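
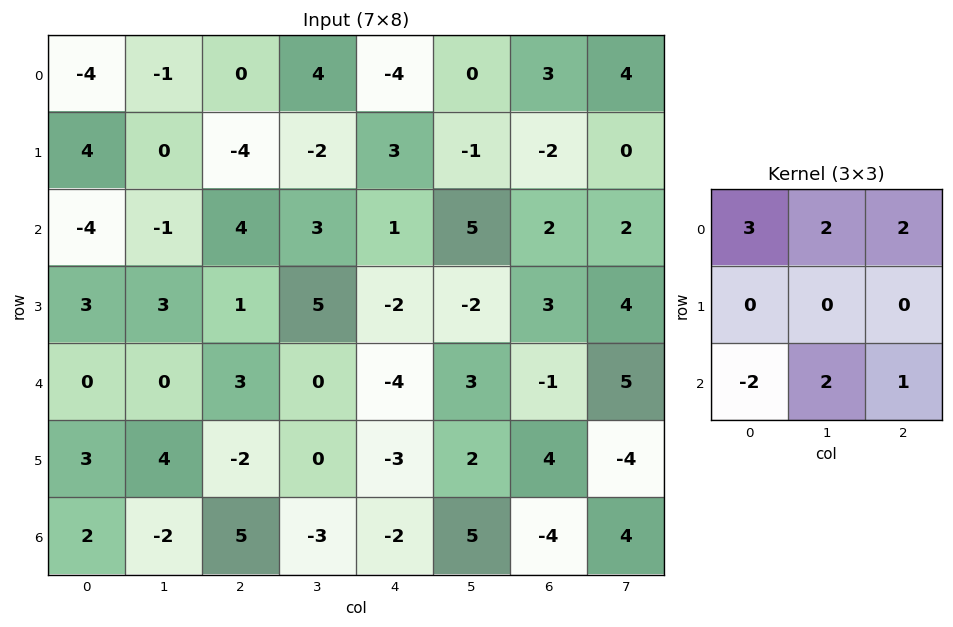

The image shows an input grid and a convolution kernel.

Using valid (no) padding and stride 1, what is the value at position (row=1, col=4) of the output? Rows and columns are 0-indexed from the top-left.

6

The receptive field on the input at this output position is [3 -1 -2 / 1 5 2 / -2 -2 3]. Elementwise product with the kernel and sum: 3·3 + -1·2 + -2·2 + -2·-2 + -2·2 + 3·1.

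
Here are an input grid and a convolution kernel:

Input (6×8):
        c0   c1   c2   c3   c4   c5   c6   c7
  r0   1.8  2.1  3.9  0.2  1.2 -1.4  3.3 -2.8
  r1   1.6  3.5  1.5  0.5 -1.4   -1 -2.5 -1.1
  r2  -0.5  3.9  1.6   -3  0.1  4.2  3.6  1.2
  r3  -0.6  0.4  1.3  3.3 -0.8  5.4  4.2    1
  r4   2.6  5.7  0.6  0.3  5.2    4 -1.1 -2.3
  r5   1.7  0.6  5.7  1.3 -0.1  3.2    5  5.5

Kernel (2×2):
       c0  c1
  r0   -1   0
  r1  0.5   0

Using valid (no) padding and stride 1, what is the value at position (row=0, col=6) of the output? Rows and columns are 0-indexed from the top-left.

-4.55

The receptive field on the input at this output position is [3.3 -2.8 / -2.5 -1.1]. Elementwise product with the kernel and sum: 3.3·-1 + -2.5·0.5.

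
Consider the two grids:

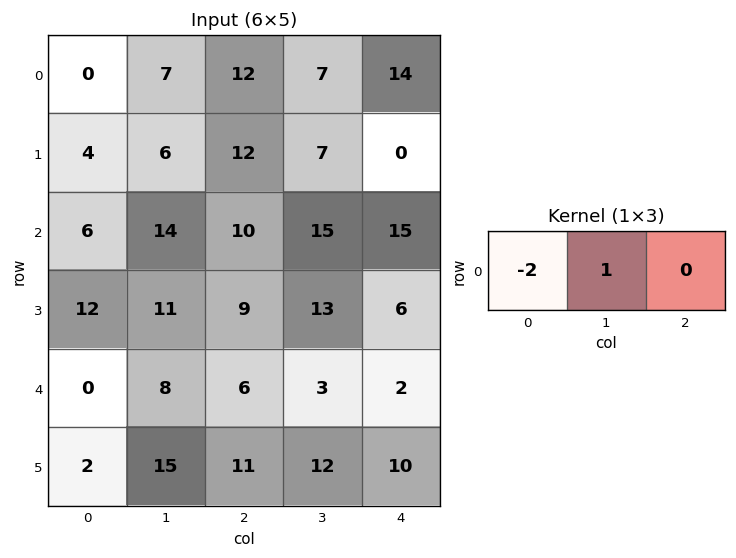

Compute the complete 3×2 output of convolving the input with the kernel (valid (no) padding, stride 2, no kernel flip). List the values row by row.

Output[0,0]: The receptive field on the input at this output position is [0 7 12]. Elementwise product with the kernel and sum: 0·-2 + 7·1.

7 -17
2 -5
8 -9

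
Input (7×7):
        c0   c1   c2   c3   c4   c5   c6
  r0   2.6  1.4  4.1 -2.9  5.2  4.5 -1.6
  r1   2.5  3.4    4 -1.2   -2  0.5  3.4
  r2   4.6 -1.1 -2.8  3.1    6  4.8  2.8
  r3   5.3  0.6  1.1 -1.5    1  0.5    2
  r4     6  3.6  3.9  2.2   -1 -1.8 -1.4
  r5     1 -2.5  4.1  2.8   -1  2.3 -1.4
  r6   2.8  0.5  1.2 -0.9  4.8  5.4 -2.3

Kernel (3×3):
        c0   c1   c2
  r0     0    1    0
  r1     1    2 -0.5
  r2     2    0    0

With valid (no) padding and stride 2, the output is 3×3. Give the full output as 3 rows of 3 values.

17.9 -5.9 13.8
16.85 8.5 3.8
3.15 14.8 12.1

Output[0,0]: The receptive field on the input at this output position is [2.6 1.4 4.1 / 2.5 3.4 4 / 4.6 -1.1 -2.8]. Elementwise product with the kernel and sum: 1.4·1 + 2.5·1 + 3.4·2 + 4·-0.5 + 4.6·2.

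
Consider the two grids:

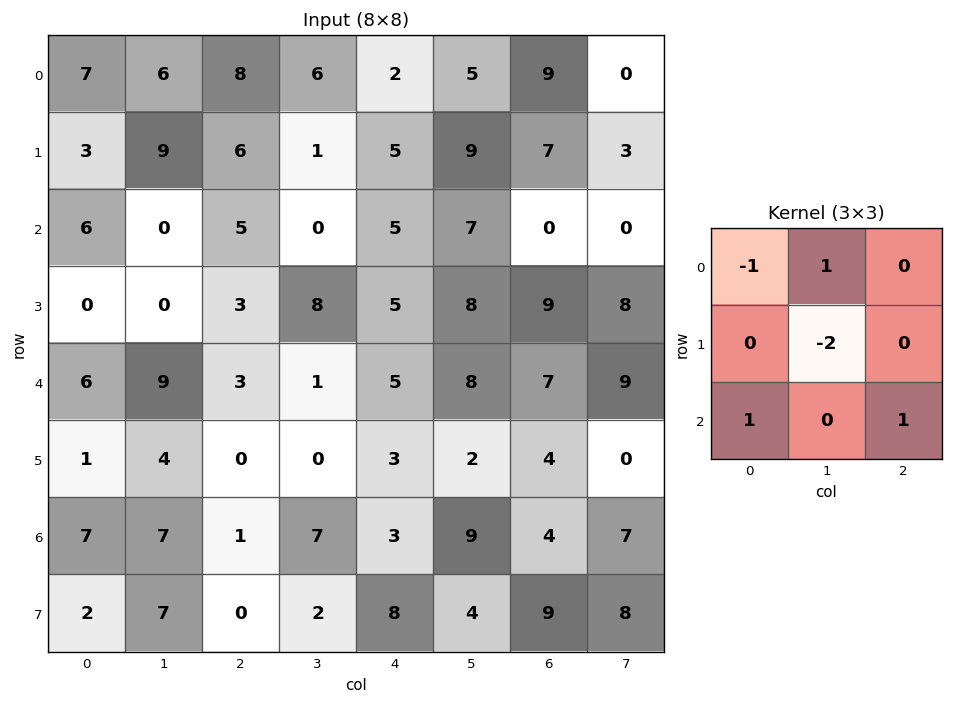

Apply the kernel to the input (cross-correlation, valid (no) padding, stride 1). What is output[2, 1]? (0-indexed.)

The receptive field on the input at this output position is [0 5 0 / 0 3 8 / 9 3 1]. Elementwise product with the kernel and sum: 0·-1 + 5·1 + 3·-2 + 9·1 + 1·1.

9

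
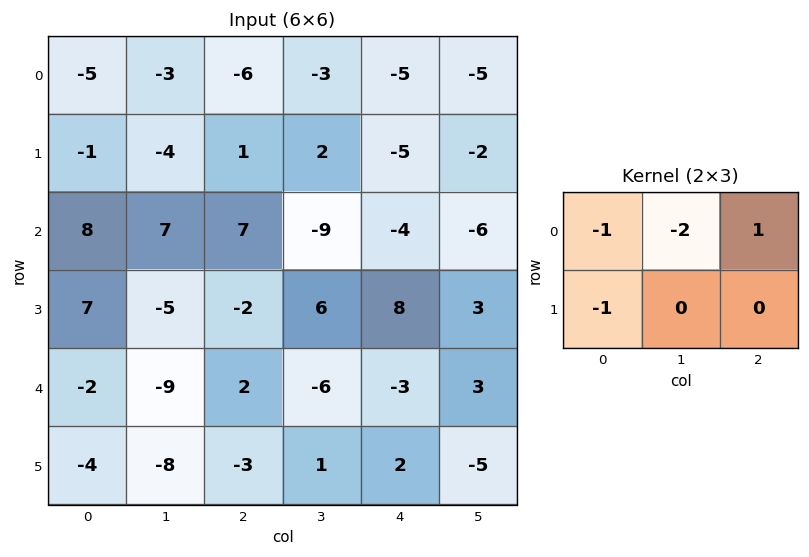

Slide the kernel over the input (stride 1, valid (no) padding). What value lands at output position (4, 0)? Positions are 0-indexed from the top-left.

26

The receptive field on the input at this output position is [-2 -9 2 / -4 -8 -3]. Elementwise product with the kernel and sum: -2·-1 + -9·-2 + 2·1 + -4·-1.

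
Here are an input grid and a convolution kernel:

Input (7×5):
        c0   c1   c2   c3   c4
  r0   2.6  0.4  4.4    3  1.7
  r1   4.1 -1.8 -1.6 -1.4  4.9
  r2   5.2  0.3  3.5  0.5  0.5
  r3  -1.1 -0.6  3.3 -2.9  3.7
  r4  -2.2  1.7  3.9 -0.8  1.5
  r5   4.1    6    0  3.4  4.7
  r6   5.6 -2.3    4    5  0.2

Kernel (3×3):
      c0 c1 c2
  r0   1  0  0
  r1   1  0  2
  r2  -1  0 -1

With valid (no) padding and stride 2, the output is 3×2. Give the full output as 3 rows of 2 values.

-5.2 8.6
9 8.8
-7.7 9.1

Output[0,0]: The receptive field on the input at this output position is [2.6 0.4 4.4 / 4.1 -1.8 -1.6 / 5.2 0.3 3.5]. Elementwise product with the kernel and sum: 2.6·1 + 4.1·1 + -1.6·2 + 5.2·-1 + 3.5·-1.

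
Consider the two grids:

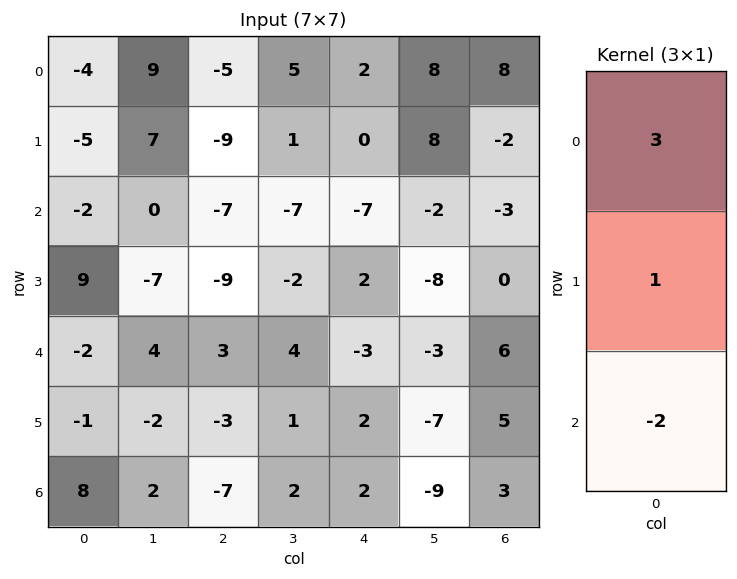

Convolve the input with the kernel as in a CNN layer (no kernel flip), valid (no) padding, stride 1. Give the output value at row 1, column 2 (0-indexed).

-16

The receptive field on the input at this output position is [-9 / -7 / -9]. Elementwise product with the kernel and sum: -9·3 + -7·1 + -9·-2.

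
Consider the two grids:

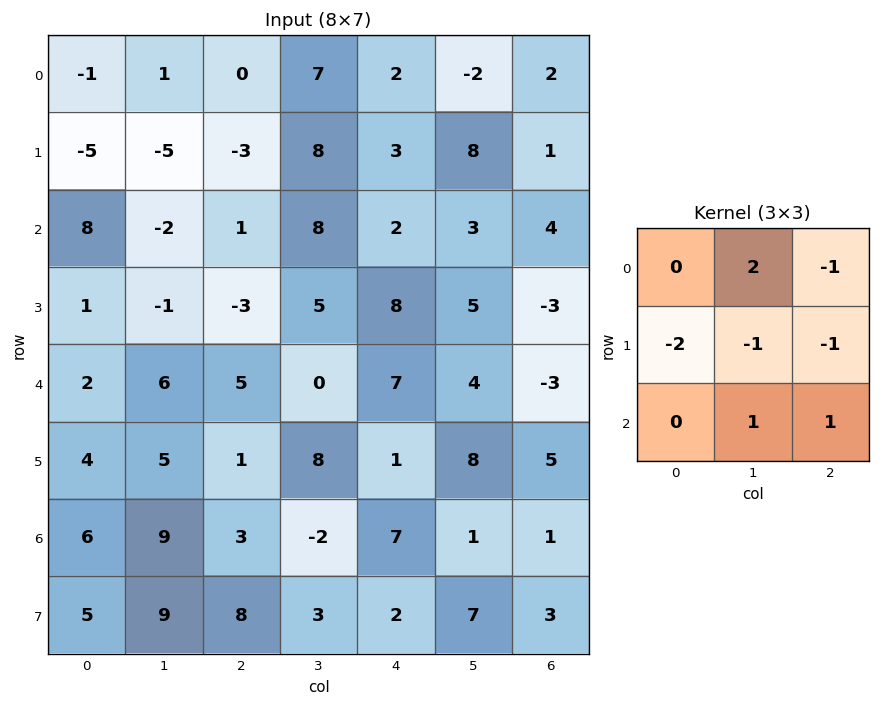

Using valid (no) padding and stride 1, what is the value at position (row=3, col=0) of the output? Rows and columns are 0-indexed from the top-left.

-8

The receptive field on the input at this output position is [1 -1 -3 / 2 6 5 / 4 5 1]. Elementwise product with the kernel and sum: -1·2 + -3·-1 + 2·-2 + 6·-1 + 5·-1 + 5·1 + 1·1.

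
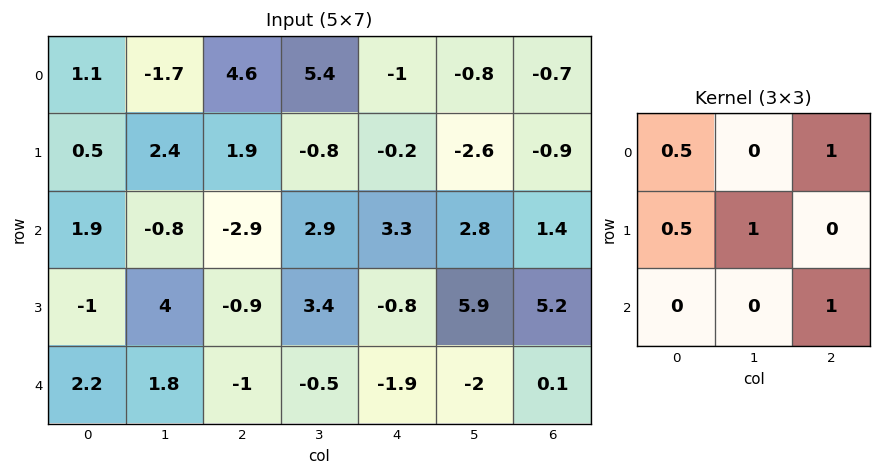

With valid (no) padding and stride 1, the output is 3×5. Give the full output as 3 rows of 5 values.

4.9 10.55 4.75 4.1 -2.5
1.4 0.5 1.4 7.65 8.65
0.55 3.1 2.9 3.15 8.65

Output[0,0]: The receptive field on the input at this output position is [1.1 -1.7 4.6 / 0.5 2.4 1.9 / 1.9 -0.8 -2.9]. Elementwise product with the kernel and sum: 1.1·0.5 + 4.6·1 + 0.5·0.5 + 2.4·1 + -2.9·1.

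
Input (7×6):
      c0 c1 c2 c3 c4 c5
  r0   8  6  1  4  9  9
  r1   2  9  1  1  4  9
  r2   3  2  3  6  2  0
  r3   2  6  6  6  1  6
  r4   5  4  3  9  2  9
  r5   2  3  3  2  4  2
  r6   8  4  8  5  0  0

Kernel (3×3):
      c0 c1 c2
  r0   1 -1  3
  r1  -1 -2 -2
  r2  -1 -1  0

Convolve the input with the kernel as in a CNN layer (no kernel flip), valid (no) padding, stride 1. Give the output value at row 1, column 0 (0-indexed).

-25

The receptive field on the input at this output position is [2 9 1 / 3 2 3 / 2 6 6]. Elementwise product with the kernel and sum: 2·1 + 9·-1 + 1·3 + 3·-1 + 2·-2 + 3·-2 + 2·-1 + 6·-1.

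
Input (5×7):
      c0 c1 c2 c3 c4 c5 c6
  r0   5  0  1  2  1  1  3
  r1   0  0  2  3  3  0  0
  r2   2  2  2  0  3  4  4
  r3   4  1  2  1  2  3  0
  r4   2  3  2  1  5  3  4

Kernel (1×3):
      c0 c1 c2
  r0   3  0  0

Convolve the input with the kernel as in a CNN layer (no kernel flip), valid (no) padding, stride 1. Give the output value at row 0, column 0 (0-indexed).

The receptive field on the input at this output position is [5 0 1]. Elementwise product with the kernel and sum: 5·3.

15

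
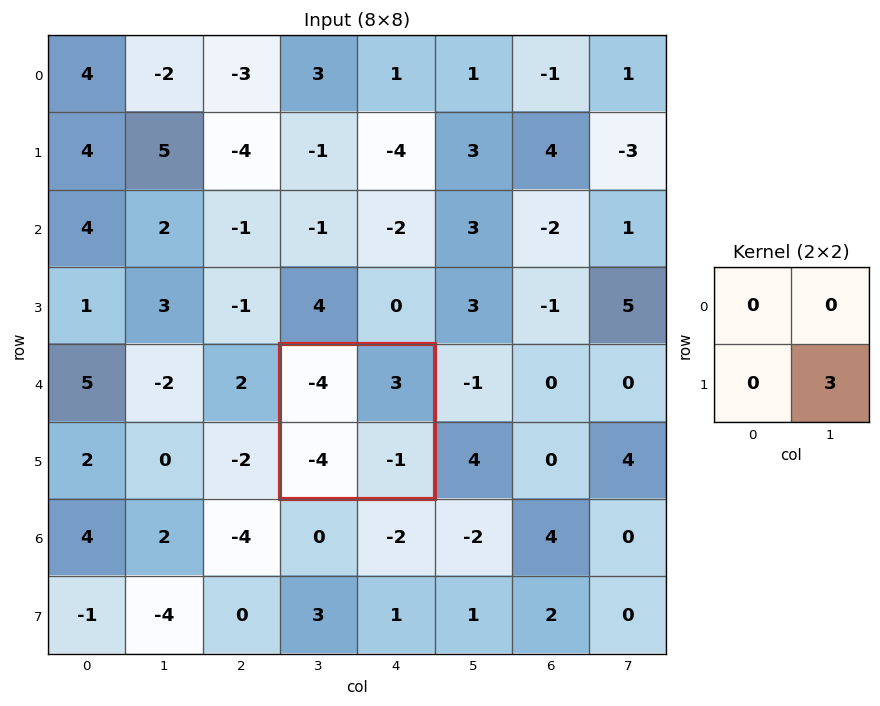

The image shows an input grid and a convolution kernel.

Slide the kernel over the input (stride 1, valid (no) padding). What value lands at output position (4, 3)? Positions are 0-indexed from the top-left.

-3

The receptive field on the input at this output position is [-4 3 / -4 -1]. Elementwise product with the kernel and sum: -1·3.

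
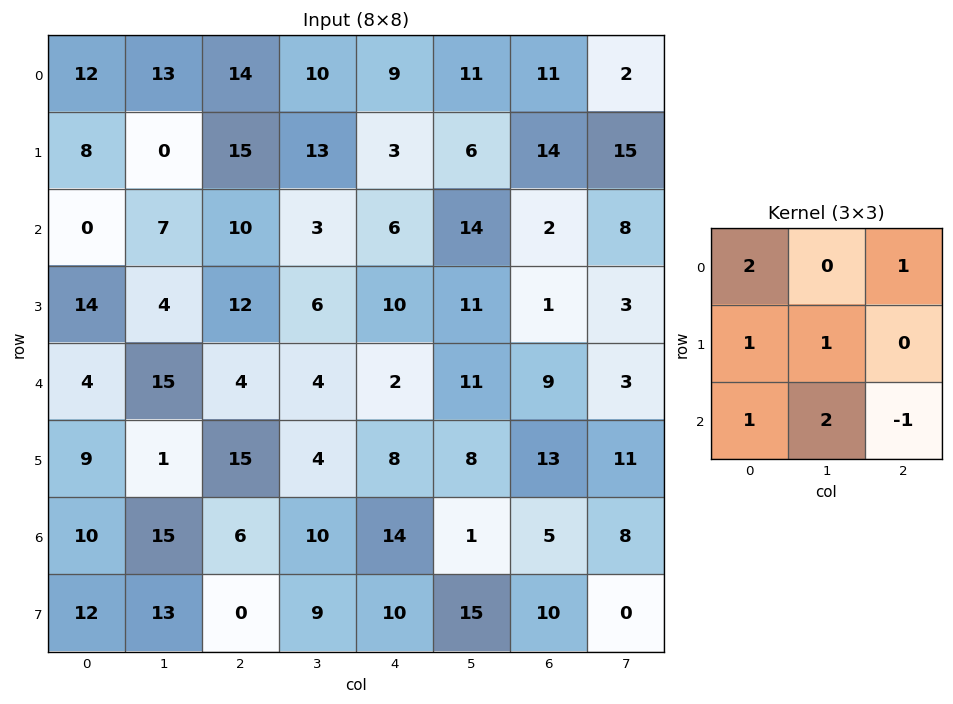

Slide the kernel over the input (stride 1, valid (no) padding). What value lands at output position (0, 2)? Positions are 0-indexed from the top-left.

75

The receptive field on the input at this output position is [14 10 9 / 15 13 3 / 10 3 6]. Elementwise product with the kernel and sum: 14·2 + 9·1 + 15·1 + 13·1 + 10·1 + 3·2 + 6·-1.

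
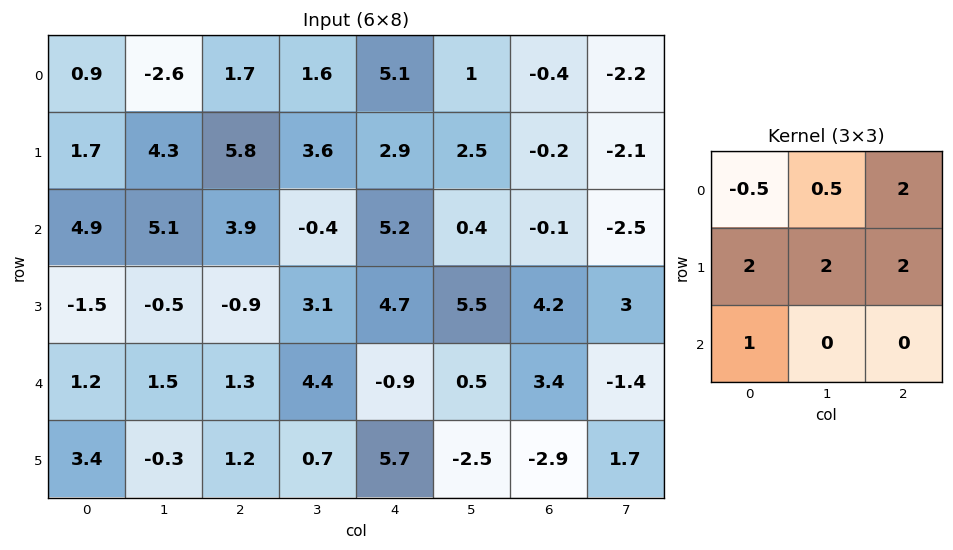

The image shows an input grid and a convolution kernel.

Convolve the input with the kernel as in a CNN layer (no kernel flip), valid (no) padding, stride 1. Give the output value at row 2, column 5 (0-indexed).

The receptive field on the input at this output position is [0.4 -0.1 -2.5 / 5.5 4.2 3 / 0.5 3.4 -1.4]. Elementwise product with the kernel and sum: 0.4·-0.5 + -0.1·0.5 + -2.5·2 + 5.5·2 + 4.2·2 + 3·2 + 0.5·1.

20.65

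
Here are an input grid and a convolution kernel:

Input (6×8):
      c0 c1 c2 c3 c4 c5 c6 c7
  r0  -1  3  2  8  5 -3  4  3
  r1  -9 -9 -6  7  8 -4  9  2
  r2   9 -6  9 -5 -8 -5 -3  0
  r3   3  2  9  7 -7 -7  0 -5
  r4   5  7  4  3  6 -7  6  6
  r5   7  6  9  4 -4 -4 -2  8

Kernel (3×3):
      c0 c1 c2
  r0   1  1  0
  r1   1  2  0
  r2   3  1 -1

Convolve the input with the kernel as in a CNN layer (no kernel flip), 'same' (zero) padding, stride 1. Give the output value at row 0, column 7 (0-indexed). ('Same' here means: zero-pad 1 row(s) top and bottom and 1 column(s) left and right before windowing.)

The receptive field on the zero-padded input at this output position is [0 0 0 / 4 3 0 / 9 2 0]. Elementwise product with the kernel and sum: 0·1 + 0·1 + 4·1 + 3·2 + 9·3 + 2·1 + 0·-1.

39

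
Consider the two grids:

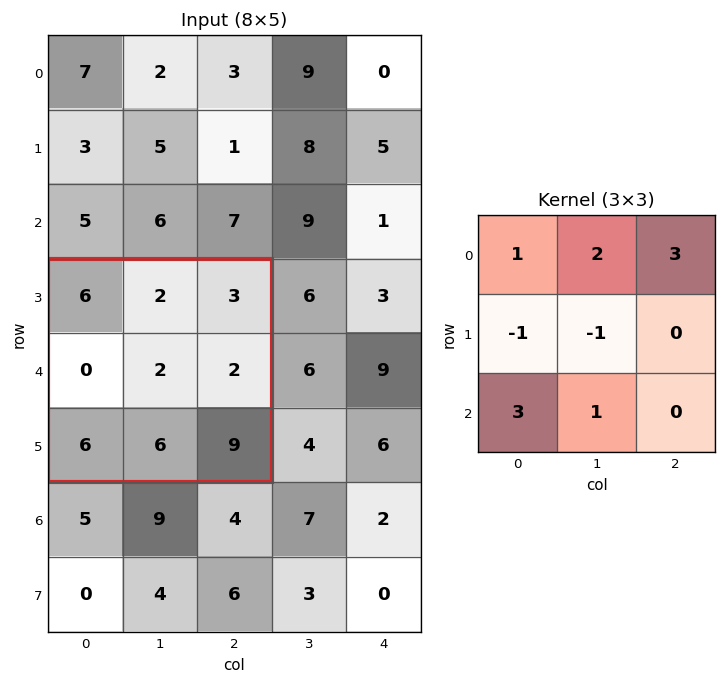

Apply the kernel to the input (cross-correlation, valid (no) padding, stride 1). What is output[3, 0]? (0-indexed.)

The receptive field on the input at this output position is [6 2 3 / 0 2 2 / 6 6 9]. Elementwise product with the kernel and sum: 6·1 + 2·2 + 3·3 + 0·-1 + 2·-1 + 6·3 + 6·1.

41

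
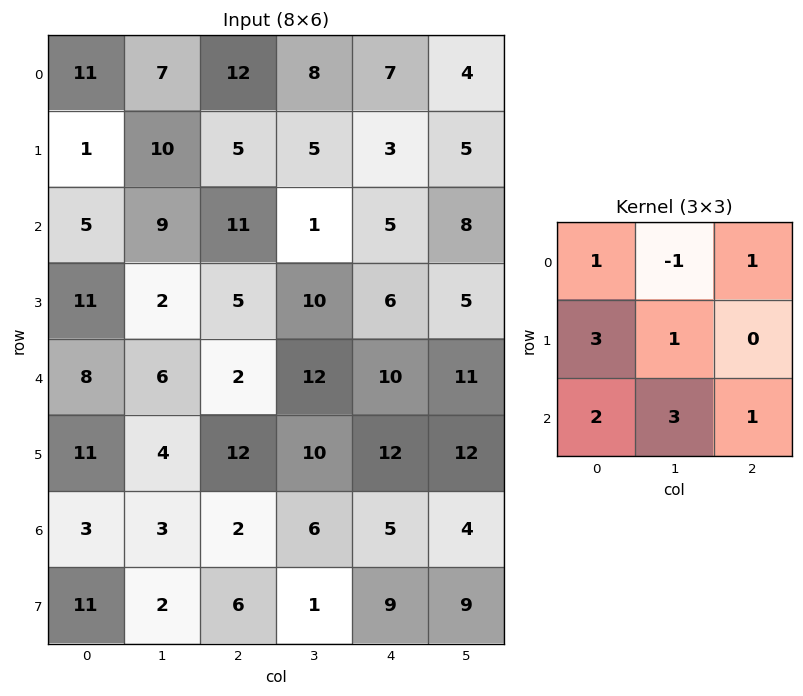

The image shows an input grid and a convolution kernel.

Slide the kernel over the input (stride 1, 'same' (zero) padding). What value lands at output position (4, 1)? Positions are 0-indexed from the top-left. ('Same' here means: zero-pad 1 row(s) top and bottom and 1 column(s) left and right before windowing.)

The receptive field on the zero-padded input at this output position is [11 2 5 / 8 6 2 / 11 4 12]. Elementwise product with the kernel and sum: 11·1 + 2·-1 + 5·1 + 8·3 + 6·1 + 11·2 + 4·3 + 12·1.

90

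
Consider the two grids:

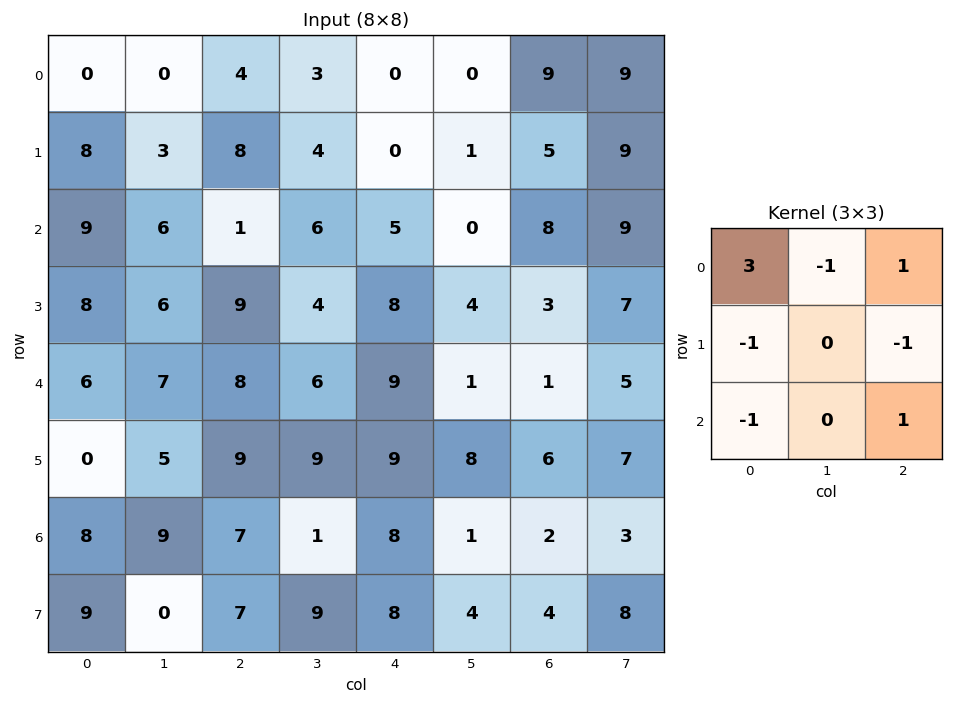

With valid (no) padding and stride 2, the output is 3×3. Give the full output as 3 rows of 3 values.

Output[0,0]: The receptive field on the input at this output position is [0 0 4 / 8 3 8 / 9 6 1]. Elementwise product with the kernel and sum: 0·3 + 0·-1 + 4·1 + 8·-1 + 8·-1 + 9·-1 + 1·1.

-20 5 7
7 -14 4
9 10 6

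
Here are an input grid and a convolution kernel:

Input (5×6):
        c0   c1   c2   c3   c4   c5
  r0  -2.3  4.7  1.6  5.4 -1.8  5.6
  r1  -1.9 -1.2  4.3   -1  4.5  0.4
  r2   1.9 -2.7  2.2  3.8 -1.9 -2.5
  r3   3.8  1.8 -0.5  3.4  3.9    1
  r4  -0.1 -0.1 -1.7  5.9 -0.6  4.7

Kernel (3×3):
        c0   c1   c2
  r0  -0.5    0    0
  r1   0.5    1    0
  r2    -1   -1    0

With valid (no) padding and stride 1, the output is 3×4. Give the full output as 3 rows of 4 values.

-0.2 1.85 -5.65 -0.6
-6.4 0.15 -0.15 -6.8
2.95 3.55 -2.15 -1.6

Output[0,0]: The receptive field on the input at this output position is [-2.3 4.7 1.6 / -1.9 -1.2 4.3 / 1.9 -2.7 2.2]. Elementwise product with the kernel and sum: -2.3·-0.5 + -1.9·0.5 + -1.2·1 + 1.9·-1 + -2.7·-1.
Output[0,1]: The receptive field on the input at this output position is [4.7 1.6 5.4 / -1.2 4.3 -1 / -2.7 2.2 3.8]. Elementwise product with the kernel and sum: 4.7·-0.5 + -1.2·0.5 + 4.3·1 + -2.7·-1 + 2.2·-1.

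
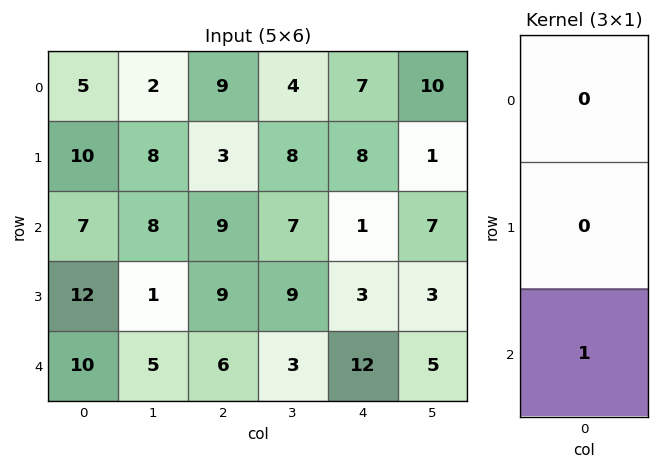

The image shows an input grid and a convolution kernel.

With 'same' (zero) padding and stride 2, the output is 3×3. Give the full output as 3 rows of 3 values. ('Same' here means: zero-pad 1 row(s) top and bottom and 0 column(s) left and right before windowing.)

Output[0,0]: The receptive field on the zero-padded input at this output position is [0 / 5 / 10]. Elementwise product with the kernel and sum: 10·1.
Output[0,1]: The receptive field on the zero-padded input at this output position is [0 / 9 / 3]. Elementwise product with the kernel and sum: 3·1.

10 3 8
12 9 3
0 0 0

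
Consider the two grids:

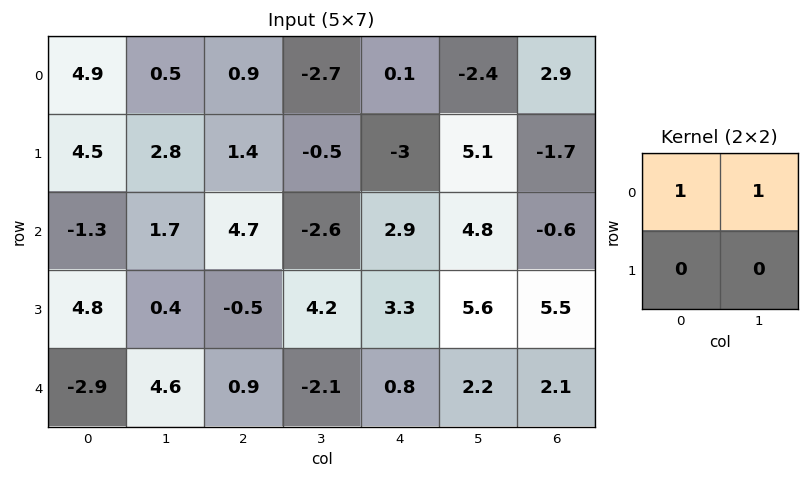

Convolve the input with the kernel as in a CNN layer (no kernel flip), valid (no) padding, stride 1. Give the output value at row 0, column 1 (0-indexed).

1.4

The receptive field on the input at this output position is [0.5 0.9 / 2.8 1.4]. Elementwise product with the kernel and sum: 0.5·1 + 0.9·1.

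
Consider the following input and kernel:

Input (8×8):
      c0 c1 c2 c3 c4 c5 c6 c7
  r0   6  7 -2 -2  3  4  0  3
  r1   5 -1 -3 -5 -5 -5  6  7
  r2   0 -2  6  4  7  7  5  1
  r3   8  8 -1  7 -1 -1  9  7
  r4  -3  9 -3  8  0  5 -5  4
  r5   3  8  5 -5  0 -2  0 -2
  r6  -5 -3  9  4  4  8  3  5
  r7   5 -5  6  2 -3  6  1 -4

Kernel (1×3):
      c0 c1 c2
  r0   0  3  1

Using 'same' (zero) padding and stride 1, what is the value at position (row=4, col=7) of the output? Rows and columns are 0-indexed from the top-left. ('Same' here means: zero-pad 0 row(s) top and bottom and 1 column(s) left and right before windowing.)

The receptive field on the zero-padded input at this output position is [-5 4 0]. Elementwise product with the kernel and sum: 4·3 + 0·1.

12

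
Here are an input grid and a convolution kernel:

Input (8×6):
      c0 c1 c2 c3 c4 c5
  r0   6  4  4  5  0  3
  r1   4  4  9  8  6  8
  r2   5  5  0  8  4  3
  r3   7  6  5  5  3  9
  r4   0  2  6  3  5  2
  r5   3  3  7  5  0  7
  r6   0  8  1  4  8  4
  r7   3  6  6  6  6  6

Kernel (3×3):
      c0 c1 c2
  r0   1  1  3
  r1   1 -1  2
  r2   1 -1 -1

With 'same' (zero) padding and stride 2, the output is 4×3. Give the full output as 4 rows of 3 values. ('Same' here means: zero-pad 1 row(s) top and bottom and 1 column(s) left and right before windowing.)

-6 -3 5
8 54 41
23 19 35
19 34 24

Output[0,0]: The receptive field on the zero-padded input at this output position is [0 0 0 / 0 6 4 / 0 4 4]. Elementwise product with the kernel and sum: 0·1 + 0·1 + 0·3 + 0·1 + 6·-1 + 4·2 + 0·1 + 4·-1 + 4·-1.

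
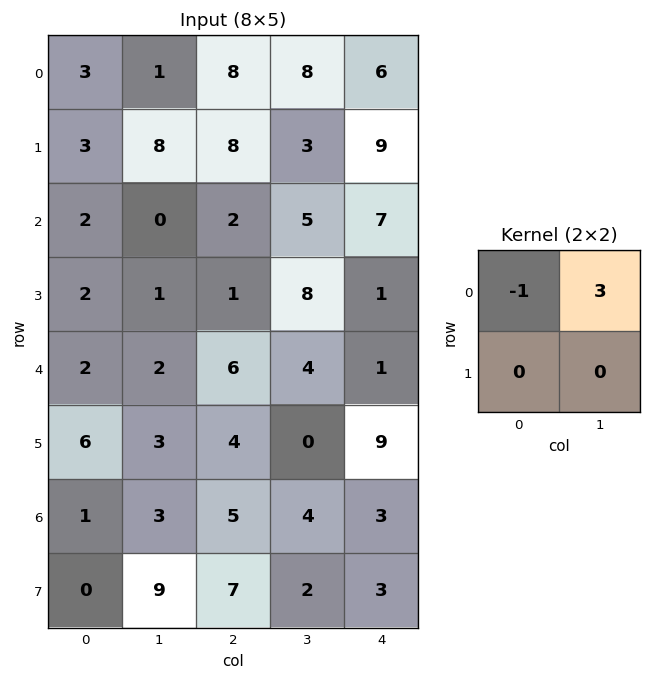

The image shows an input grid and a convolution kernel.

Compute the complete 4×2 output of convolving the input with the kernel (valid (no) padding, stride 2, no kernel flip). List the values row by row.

Output[0,0]: The receptive field on the input at this output position is [3 1 / 3 8]. Elementwise product with the kernel and sum: 3·-1 + 1·3.
Output[0,1]: The receptive field on the input at this output position is [8 8 / 8 3]. Elementwise product with the kernel and sum: 8·-1 + 8·3.

0 16
-2 13
4 6
8 7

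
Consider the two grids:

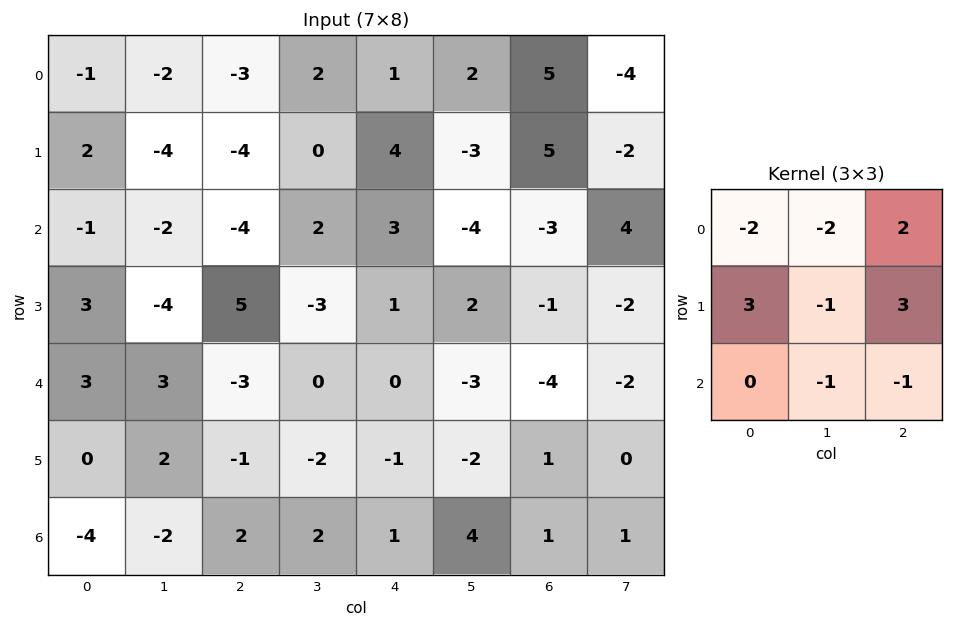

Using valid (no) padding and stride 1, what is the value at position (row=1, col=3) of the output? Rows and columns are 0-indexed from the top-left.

-26

The receptive field on the input at this output position is [0 4 -3 / 2 3 -4 / -3 1 2]. Elementwise product with the kernel and sum: 0·-2 + 4·-2 + -3·2 + 2·3 + 3·-1 + -4·3 + 1·-1 + 2·-1.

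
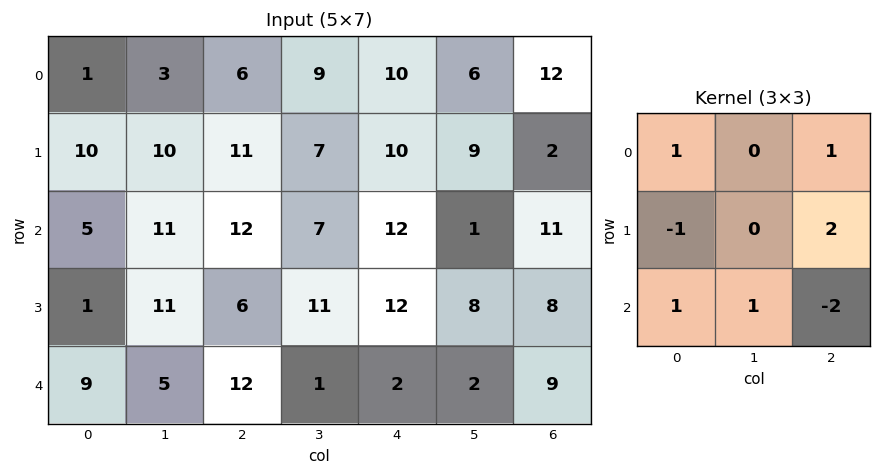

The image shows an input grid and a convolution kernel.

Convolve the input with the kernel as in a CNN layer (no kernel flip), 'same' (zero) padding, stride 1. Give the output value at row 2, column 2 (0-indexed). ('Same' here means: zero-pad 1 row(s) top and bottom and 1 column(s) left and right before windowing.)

The receptive field on the zero-padded input at this output position is [10 11 7 / 11 12 7 / 11 6 11]. Elementwise product with the kernel and sum: 10·1 + 7·1 + 11·-1 + 7·2 + 11·1 + 6·1 + 11·-2.

15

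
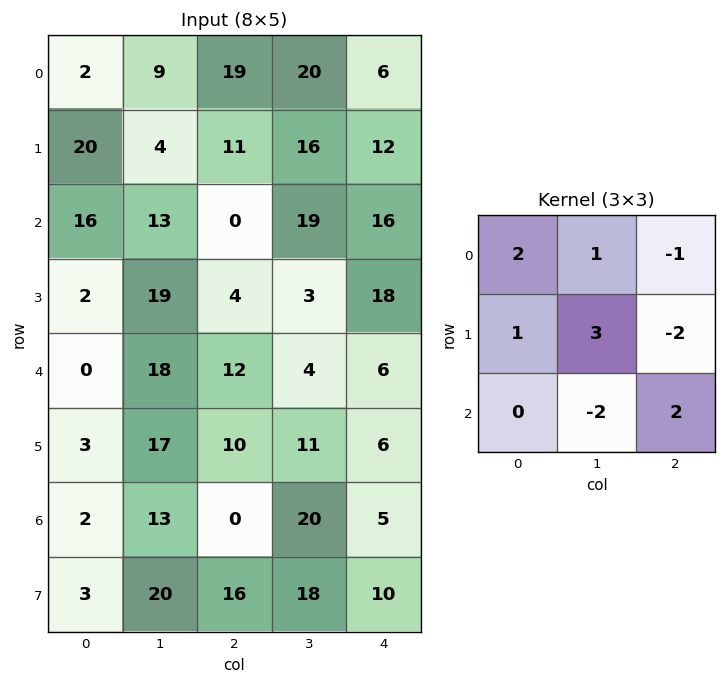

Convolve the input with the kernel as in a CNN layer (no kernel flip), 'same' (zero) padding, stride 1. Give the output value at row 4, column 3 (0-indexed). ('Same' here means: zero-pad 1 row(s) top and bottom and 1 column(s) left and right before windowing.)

The receptive field on the zero-padded input at this output position is [4 3 18 / 12 4 6 / 10 11 6]. Elementwise product with the kernel and sum: 4·2 + 3·1 + 18·-1 + 12·1 + 4·3 + 6·-2 + 11·-2 + 6·2.

-5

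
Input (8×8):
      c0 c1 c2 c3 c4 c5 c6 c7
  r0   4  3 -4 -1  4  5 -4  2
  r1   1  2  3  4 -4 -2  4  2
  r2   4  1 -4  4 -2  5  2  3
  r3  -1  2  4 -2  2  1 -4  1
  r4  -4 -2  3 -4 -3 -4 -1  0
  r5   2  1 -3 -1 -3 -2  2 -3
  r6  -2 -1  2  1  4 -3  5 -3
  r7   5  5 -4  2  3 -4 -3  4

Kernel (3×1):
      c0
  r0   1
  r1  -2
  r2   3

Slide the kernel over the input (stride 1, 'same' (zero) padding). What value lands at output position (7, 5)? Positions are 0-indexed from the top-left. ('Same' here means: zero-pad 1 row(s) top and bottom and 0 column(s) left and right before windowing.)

The receptive field on the zero-padded input at this output position is [-3 / -4 / 0]. Elementwise product with the kernel and sum: -3·1 + -4·-2 + 0·3.

5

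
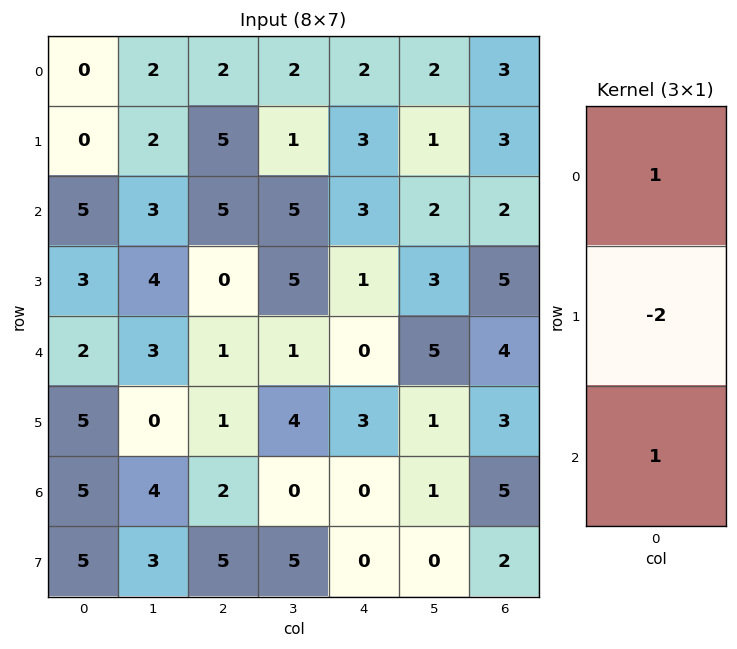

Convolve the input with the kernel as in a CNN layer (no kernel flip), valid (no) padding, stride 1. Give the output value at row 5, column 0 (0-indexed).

The receptive field on the input at this output position is [5 / 5 / 5]. Elementwise product with the kernel and sum: 5·1 + 5·-2 + 5·1.

0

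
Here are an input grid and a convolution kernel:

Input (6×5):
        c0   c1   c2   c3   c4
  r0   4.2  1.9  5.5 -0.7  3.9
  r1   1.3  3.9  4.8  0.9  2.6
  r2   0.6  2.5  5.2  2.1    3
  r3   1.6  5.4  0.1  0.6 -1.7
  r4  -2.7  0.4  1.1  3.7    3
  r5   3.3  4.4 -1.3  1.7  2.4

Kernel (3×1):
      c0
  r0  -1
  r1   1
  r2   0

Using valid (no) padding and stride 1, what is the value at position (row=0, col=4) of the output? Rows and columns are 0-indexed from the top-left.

-1.3

The receptive field on the input at this output position is [3.9 / 2.6 / 3]. Elementwise product with the kernel and sum: 3.9·-1 + 2.6·1.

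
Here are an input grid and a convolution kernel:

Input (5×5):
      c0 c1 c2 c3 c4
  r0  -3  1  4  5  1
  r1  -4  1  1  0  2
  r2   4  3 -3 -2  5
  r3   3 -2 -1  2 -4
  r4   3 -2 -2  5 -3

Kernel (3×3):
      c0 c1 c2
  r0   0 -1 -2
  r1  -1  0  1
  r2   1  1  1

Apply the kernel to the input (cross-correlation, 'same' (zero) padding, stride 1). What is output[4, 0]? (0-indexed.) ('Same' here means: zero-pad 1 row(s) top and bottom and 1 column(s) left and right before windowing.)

-1

The receptive field on the zero-padded input at this output position is [0 3 -2 / 0 3 -2 / 0 0 0]. Elementwise product with the kernel and sum: 3·-1 + -2·-2 + 0·-1 + -2·1 + 0·1 + 0·1 + 0·1.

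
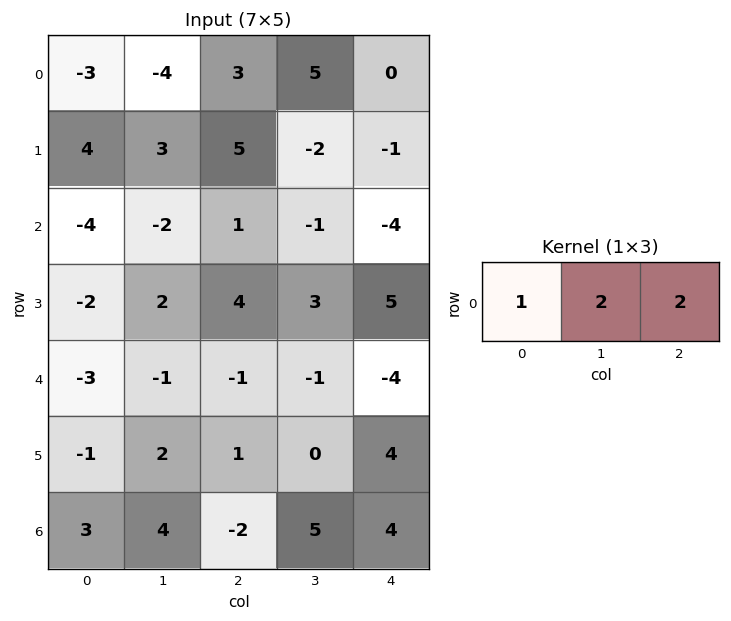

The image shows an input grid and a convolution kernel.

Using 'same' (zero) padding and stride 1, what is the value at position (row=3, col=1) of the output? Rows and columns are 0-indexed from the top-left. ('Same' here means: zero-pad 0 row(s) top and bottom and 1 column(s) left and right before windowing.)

10

The receptive field on the zero-padded input at this output position is [-2 2 4]. Elementwise product with the kernel and sum: -2·1 + 2·2 + 4·2.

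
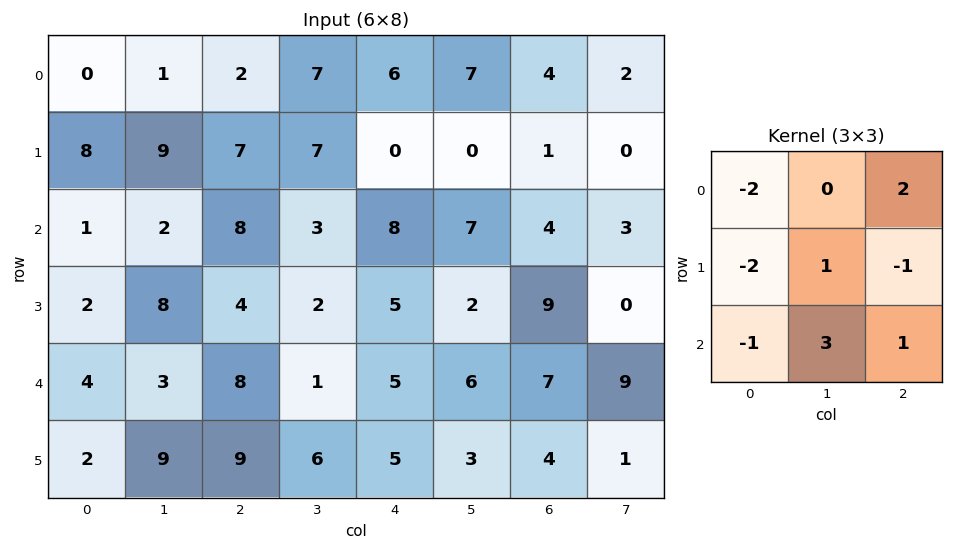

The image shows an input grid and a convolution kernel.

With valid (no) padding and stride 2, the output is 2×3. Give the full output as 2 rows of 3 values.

3 10 12
27 -11 -5

Output[0,0]: The receptive field on the input at this output position is [0 1 2 / 8 9 7 / 1 2 8]. Elementwise product with the kernel and sum: 0·-2 + 2·2 + 8·-2 + 9·1 + 7·-1 + 1·-1 + 2·3 + 8·1.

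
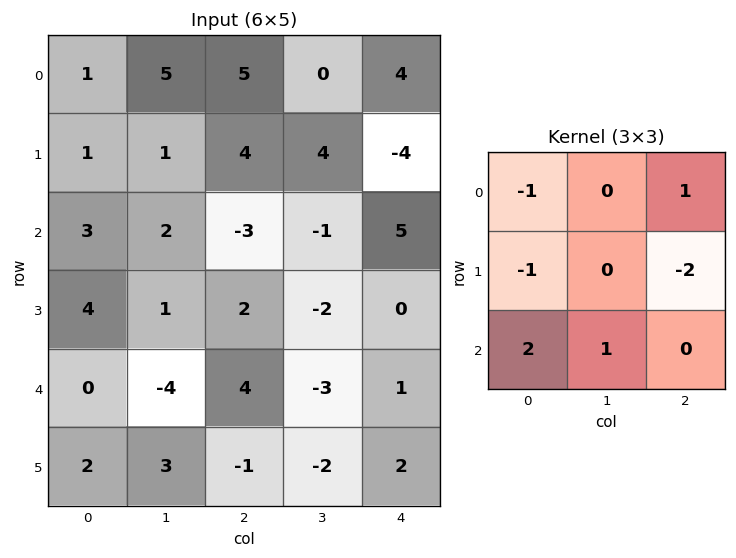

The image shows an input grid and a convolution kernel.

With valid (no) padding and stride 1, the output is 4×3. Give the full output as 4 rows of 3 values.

Output[0,0]: The receptive field on the input at this output position is [1 5 5 / 1 1 4 / 3 2 -3]. Elementwise product with the kernel and sum: 1·-1 + 5·1 + 1·-1 + 4·-2 + 3·2 + 2·1.

3 -13 -4
15 7 -13
-18 -4 11
-3 12 -12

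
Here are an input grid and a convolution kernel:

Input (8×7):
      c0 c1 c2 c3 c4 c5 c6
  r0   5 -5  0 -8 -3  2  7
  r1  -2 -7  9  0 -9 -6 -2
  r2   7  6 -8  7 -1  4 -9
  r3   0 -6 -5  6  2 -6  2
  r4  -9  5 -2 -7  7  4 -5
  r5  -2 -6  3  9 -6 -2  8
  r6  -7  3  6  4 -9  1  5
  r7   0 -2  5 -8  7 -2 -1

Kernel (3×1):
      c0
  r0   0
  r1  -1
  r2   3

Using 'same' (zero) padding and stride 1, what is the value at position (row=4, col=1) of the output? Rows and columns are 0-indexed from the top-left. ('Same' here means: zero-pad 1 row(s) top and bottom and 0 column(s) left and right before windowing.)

-23

The receptive field on the zero-padded input at this output position is [-6 / 5 / -6]. Elementwise product with the kernel and sum: 5·-1 + -6·3.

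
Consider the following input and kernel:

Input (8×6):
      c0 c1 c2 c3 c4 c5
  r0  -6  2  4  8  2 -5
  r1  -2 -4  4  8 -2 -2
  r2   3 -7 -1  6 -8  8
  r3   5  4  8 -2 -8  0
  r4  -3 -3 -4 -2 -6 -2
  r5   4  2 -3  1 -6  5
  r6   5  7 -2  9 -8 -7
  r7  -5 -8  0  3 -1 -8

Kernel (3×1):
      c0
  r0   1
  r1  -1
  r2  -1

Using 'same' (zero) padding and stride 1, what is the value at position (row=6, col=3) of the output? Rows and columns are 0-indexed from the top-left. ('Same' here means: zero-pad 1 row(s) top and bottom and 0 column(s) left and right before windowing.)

-11

The receptive field on the zero-padded input at this output position is [1 / 9 / 3]. Elementwise product with the kernel and sum: 1·1 + 9·-1 + 3·-1.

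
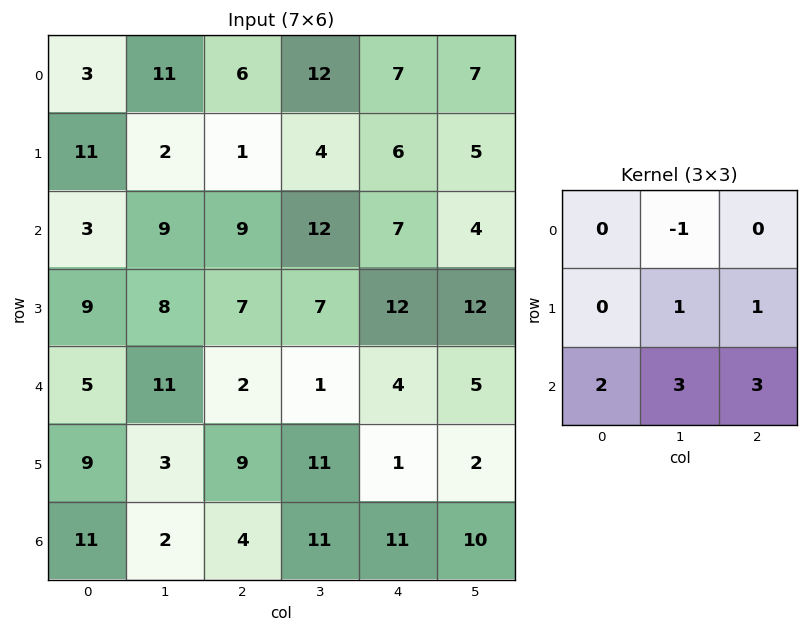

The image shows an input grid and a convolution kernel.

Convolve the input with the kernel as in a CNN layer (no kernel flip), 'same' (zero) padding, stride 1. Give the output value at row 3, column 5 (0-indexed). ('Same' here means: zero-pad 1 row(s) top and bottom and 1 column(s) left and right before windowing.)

The receptive field on the zero-padded input at this output position is [7 4 0 / 12 12 0 / 4 5 0]. Elementwise product with the kernel and sum: 4·-1 + 12·1 + 0·1 + 4·2 + 5·3 + 0·3.

31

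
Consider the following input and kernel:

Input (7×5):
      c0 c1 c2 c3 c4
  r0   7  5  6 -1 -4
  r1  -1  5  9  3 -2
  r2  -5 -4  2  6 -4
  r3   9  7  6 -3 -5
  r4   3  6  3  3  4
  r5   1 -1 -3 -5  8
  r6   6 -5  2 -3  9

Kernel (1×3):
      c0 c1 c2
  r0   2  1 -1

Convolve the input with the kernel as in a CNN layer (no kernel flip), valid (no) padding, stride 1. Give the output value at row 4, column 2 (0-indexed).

5

The receptive field on the input at this output position is [3 3 4]. Elementwise product with the kernel and sum: 3·2 + 3·1 + 4·-1.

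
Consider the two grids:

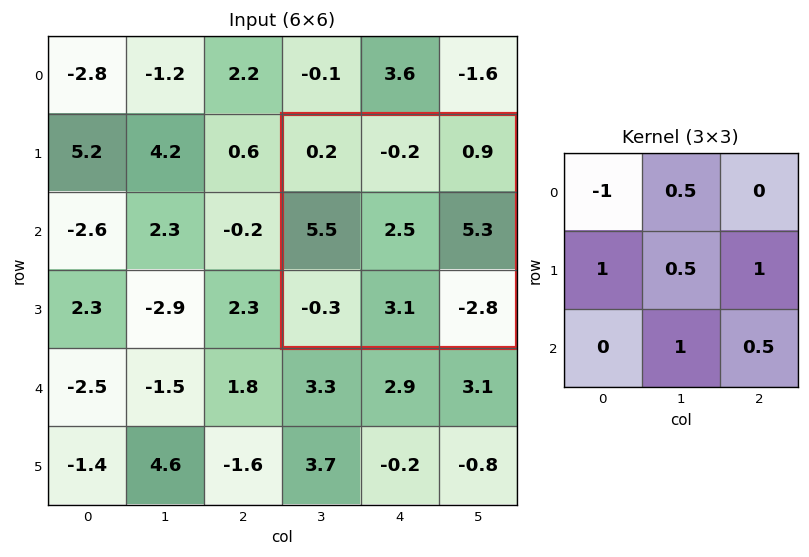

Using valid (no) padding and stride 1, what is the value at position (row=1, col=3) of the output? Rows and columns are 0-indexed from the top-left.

13.45

The receptive field on the input at this output position is [0.2 -0.2 0.9 / 5.5 2.5 5.3 / -0.3 3.1 -2.8]. Elementwise product with the kernel and sum: 0.2·-1 + -0.2·0.5 + 5.5·1 + 2.5·0.5 + 5.3·1 + 3.1·1 + -2.8·0.5.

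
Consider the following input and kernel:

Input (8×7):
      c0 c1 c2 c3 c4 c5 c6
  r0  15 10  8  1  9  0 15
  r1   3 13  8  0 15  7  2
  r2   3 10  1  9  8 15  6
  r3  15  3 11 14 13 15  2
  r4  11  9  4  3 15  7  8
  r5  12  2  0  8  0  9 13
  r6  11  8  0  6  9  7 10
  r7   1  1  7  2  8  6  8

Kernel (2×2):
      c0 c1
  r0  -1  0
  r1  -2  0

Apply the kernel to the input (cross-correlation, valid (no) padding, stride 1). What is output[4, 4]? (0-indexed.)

-15

The receptive field on the input at this output position is [15 7 / 0 9]. Elementwise product with the kernel and sum: 15·-1 + 0·-2.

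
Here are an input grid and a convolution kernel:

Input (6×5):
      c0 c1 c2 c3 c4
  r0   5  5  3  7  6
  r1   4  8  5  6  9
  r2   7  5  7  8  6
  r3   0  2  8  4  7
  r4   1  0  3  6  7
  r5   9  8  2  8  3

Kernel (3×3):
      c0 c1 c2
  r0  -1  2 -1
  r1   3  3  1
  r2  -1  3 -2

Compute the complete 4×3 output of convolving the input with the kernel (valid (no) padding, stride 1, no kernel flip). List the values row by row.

37 39 52
40 54 39
3 32 47
13 7 43

Output[0,0]: The receptive field on the input at this output position is [5 5 3 / 4 8 5 / 7 5 7]. Elementwise product with the kernel and sum: 5·-1 + 5·2 + 3·-1 + 4·3 + 8·3 + 5·1 + 7·-1 + 5·3 + 7·-2.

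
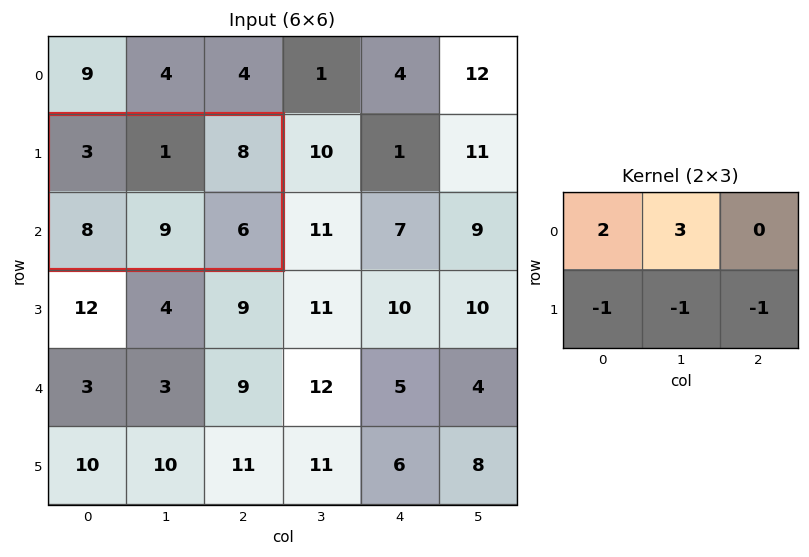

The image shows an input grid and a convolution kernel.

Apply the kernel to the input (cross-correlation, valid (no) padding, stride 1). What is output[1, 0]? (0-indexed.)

The receptive field on the input at this output position is [3 1 8 / 8 9 6]. Elementwise product with the kernel and sum: 3·2 + 1·3 + 8·-1 + 9·-1 + 6·-1.

-14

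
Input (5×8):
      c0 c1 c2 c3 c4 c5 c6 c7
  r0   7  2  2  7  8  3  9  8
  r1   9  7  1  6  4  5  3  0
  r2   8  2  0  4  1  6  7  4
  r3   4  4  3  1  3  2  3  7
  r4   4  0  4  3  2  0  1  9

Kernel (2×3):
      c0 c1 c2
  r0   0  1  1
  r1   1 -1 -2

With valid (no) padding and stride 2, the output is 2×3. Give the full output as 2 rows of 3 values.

4 2 5
-4 1 8

Output[0,0]: The receptive field on the input at this output position is [7 2 2 / 9 7 1]. Elementwise product with the kernel and sum: 2·1 + 2·1 + 9·1 + 7·-1 + 1·-2.
Output[0,1]: The receptive field on the input at this output position is [2 7 8 / 1 6 4]. Elementwise product with the kernel and sum: 7·1 + 8·1 + 1·1 + 6·-1 + 4·-2.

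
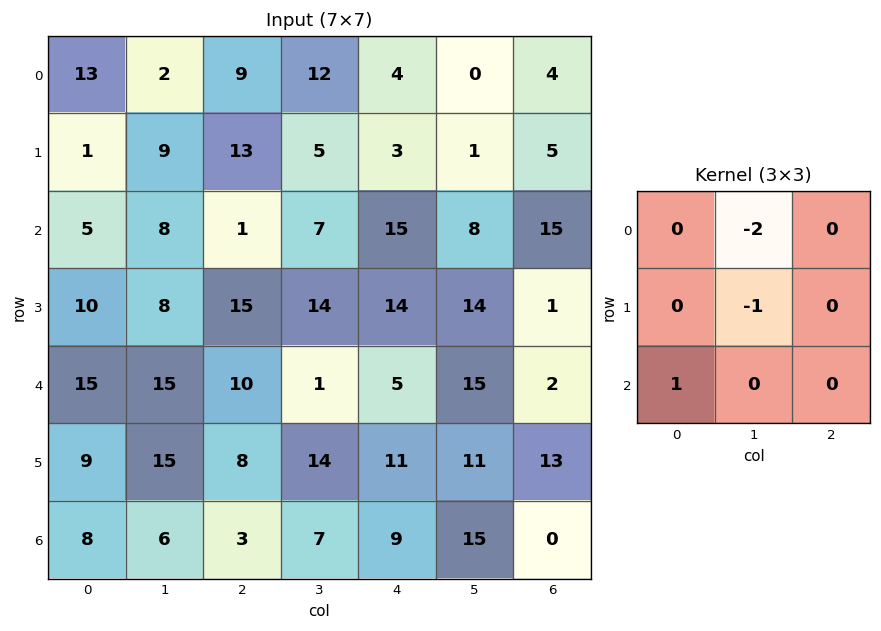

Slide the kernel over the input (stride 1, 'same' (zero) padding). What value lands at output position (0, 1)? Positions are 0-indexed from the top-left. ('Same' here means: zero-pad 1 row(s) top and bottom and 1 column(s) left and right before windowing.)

The receptive field on the zero-padded input at this output position is [0 0 0 / 13 2 9 / 1 9 13]. Elementwise product with the kernel and sum: 0·-2 + 2·-1 + 1·1.

-1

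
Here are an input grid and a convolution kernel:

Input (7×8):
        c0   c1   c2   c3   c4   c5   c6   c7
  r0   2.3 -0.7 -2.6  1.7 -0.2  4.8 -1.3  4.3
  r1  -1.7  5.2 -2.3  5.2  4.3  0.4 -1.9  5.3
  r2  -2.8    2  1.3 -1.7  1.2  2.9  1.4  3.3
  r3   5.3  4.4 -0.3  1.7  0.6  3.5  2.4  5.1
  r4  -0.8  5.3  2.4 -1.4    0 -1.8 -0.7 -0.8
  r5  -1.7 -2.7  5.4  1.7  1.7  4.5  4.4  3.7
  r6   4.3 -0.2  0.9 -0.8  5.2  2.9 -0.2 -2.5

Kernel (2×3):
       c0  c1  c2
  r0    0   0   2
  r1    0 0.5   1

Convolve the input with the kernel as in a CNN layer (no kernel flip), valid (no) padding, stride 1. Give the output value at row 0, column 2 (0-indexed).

6.5

The receptive field on the input at this output position is [-2.6 1.7 -0.2 / -2.3 5.2 4.3]. Elementwise product with the kernel and sum: -0.2·2 + 5.2·0.5 + 4.3·1.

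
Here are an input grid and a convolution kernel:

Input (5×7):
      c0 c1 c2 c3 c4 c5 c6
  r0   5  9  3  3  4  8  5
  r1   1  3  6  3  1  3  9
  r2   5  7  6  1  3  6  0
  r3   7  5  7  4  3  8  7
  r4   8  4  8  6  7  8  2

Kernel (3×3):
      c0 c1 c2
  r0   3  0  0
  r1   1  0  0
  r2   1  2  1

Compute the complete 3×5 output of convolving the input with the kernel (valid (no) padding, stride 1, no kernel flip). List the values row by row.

Output[0,0]: The receptive field on the input at this output position is [5 9 3 / 1 3 6 / 5 7 6]. Elementwise product with the kernel and sum: 5·3 + 1·1 + 5·1 + 7·2 + 6·1.
Output[0,1]: The receptive field on the input at this output position is [9 3 3 / 3 6 3 / 7 6 1]. Elementwise product with the kernel and sum: 9·3 + 3·1 + 7·1 + 6·2 + 1·1.

41 50 26 25 28
32 39 42 28 32
46 52 52 35 37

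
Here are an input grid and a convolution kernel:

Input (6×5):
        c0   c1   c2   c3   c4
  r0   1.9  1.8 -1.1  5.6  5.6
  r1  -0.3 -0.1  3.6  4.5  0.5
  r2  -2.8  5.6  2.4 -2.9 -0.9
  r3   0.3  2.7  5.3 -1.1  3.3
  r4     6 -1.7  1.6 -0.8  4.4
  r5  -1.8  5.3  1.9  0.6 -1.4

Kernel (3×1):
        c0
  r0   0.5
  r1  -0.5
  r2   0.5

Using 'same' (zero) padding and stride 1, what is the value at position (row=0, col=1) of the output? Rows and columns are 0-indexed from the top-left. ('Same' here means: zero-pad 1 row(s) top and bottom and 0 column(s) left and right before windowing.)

The receptive field on the zero-padded input at this output position is [0 / 1.8 / -0.1]. Elementwise product with the kernel and sum: 0·0.5 + 1.8·-0.5 + -0.1·0.5.

-0.95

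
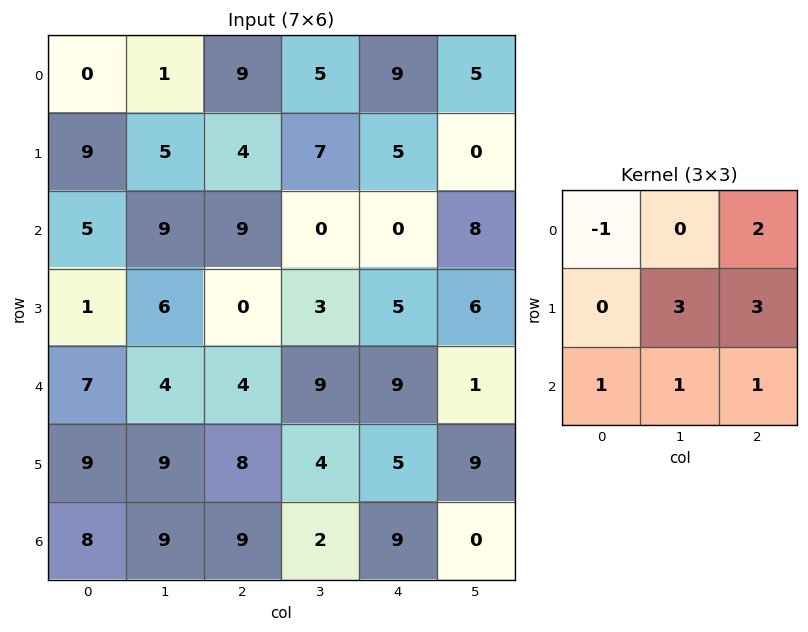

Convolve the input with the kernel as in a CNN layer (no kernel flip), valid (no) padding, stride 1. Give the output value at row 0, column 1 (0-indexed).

60

The receptive field on the input at this output position is [1 9 5 / 5 4 7 / 9 9 0]. Elementwise product with the kernel and sum: 1·-1 + 5·2 + 4·3 + 7·3 + 9·1 + 9·1 + 0·1.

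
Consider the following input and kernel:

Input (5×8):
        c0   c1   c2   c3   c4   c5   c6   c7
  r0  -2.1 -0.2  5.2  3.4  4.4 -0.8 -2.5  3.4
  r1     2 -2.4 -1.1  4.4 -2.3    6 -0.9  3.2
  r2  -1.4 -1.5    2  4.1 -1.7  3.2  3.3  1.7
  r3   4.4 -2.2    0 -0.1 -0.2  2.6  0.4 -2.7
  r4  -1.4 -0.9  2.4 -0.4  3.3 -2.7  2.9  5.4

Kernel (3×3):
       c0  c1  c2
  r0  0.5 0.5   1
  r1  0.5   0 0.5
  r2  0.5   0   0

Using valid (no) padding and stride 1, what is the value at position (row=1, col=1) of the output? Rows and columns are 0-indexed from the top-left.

2.85

The receptive field on the input at this output position is [-2.4 -1.1 4.4 / -1.5 2 4.1 / -2.2 0 -0.1]. Elementwise product with the kernel and sum: -2.4·0.5 + -1.1·0.5 + 4.4·1 + -1.5·0.5 + 4.1·0.5 + -2.2·0.5.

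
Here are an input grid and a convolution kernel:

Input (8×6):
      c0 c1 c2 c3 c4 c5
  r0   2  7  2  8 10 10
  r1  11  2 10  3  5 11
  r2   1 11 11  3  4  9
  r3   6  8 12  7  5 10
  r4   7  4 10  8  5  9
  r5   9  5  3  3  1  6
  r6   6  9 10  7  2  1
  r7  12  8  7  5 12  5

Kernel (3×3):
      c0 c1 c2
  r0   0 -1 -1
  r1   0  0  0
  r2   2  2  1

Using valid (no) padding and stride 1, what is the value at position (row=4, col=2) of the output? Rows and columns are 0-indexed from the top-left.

The receptive field on the input at this output position is [10 8 5 / 3 3 1 / 10 7 2]. Elementwise product with the kernel and sum: 8·-1 + 5·-1 + 10·2 + 7·2 + 2·1.

23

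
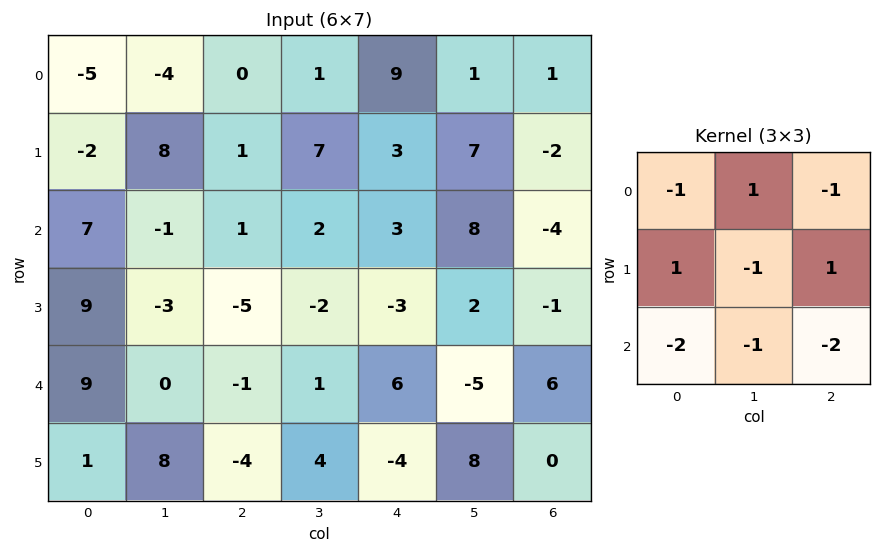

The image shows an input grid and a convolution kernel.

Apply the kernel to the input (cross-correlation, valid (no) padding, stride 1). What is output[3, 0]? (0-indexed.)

The receptive field on the input at this output position is [9 -3 -5 / 9 0 -1 / 1 8 -4]. Elementwise product with the kernel and sum: 9·-1 + -3·1 + -5·-1 + 9·1 + 0·-1 + -1·1 + 1·-2 + 8·-1 + -4·-2.

-1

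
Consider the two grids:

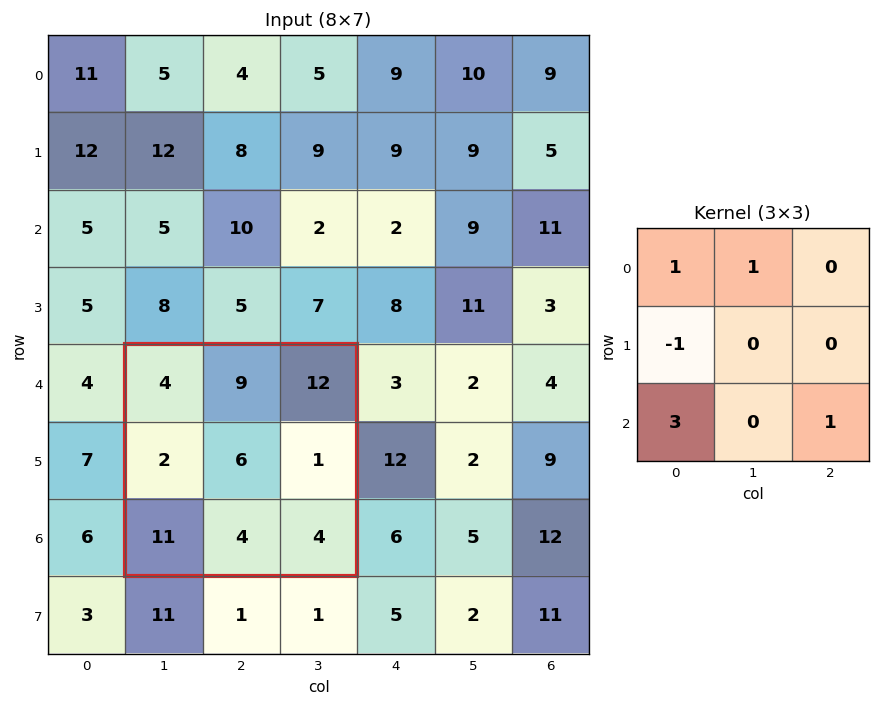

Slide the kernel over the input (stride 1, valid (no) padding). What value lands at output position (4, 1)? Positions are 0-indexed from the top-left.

The receptive field on the input at this output position is [4 9 12 / 2 6 1 / 11 4 4]. Elementwise product with the kernel and sum: 4·1 + 9·1 + 2·-1 + 11·3 + 4·1.

48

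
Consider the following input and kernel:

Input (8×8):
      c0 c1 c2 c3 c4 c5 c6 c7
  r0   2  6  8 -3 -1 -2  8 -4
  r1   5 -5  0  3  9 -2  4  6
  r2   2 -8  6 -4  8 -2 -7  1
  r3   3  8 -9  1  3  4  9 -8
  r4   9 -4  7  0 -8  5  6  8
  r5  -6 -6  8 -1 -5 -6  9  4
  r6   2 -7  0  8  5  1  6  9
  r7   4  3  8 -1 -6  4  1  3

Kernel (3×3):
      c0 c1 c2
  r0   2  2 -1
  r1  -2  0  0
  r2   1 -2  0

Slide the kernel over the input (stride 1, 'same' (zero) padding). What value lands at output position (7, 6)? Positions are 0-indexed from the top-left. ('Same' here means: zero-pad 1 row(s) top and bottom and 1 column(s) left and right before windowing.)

The receptive field on the zero-padded input at this output position is [1 6 9 / 4 1 3 / 0 0 0]. Elementwise product with the kernel and sum: 1·2 + 6·2 + 9·-1 + 4·-2 + 0·1 + 0·-2.

-3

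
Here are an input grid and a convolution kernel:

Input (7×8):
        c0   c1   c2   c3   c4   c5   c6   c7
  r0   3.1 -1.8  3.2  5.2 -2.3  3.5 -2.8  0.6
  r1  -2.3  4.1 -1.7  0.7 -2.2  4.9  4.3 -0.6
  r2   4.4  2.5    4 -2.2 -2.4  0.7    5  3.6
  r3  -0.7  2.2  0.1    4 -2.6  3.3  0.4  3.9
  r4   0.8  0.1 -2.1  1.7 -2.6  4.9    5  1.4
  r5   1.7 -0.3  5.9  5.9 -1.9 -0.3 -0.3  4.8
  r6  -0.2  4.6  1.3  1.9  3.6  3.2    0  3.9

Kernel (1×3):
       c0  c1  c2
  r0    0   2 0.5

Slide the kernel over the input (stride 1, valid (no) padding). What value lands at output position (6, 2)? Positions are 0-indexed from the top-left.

5.6

The receptive field on the input at this output position is [1.3 1.9 3.6]. Elementwise product with the kernel and sum: 1.9·2 + 3.6·0.5.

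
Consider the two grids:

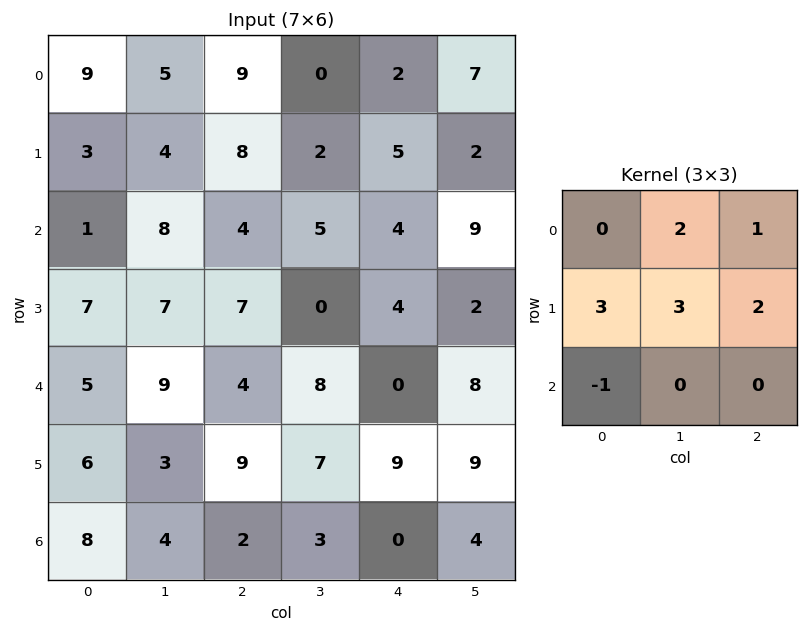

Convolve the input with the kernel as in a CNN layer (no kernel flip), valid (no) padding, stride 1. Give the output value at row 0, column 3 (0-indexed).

The receptive field on the input at this output position is [0 2 7 / 2 5 2 / 5 4 9]. Elementwise product with the kernel and sum: 2·2 + 7·1 + 2·3 + 5·3 + 2·2 + 5·-1.

31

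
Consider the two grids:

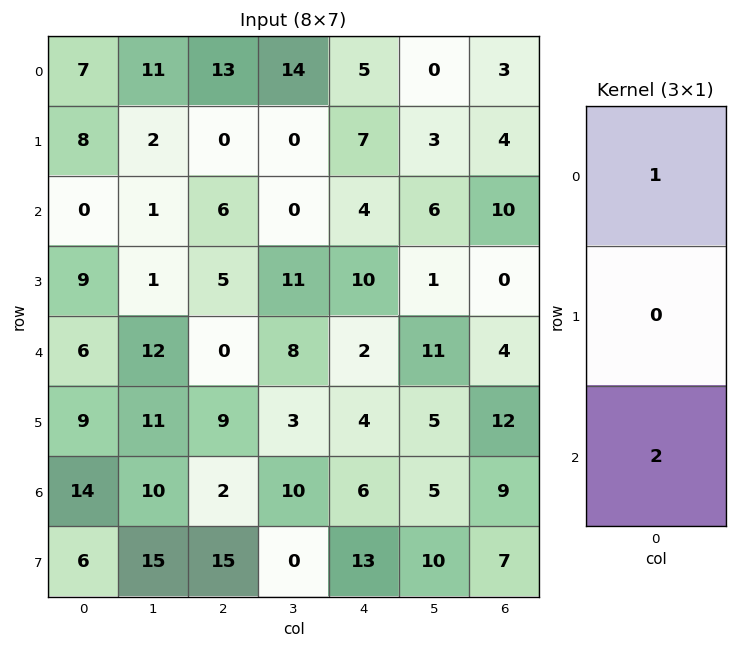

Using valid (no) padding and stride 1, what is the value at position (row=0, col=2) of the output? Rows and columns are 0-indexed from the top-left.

The receptive field on the input at this output position is [13 / 0 / 6]. Elementwise product with the kernel and sum: 13·1 + 6·2.

25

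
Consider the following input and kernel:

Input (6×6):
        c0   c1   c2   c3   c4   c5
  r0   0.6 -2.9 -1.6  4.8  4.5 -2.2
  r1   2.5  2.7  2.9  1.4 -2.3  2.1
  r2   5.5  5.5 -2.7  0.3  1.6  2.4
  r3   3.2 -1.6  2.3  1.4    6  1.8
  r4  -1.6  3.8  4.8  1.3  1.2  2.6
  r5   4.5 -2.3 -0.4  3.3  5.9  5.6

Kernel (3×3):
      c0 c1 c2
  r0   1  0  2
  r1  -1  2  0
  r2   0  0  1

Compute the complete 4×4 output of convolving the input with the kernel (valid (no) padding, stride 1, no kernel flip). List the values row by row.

Output[0,0]: The receptive field on the input at this output position is [0.6 -2.9 -1.6 / 2.5 2.7 2.9 / 5.5 5.5 -2.7]. Elementwise product with the kernel and sum: 0.6·1 + -1.6·2 + 2.5·-1 + 2.7·2 + -2.7·1.
Output[0,1]: The receptive field on the input at this output position is [-2.9 -1.6 4.8 / 2.7 2.9 1.4 / 5.5 -2.7 0.3]. Elementwise product with the kernel and sum: -2.9·1 + 4.8·2 + 2.7·-1 + 2.9·2 + 0.3·1.

-2.4 10.1 8.9 -3.2
16.1 -4 7.6 10.3
-1.5 13.6 2.2 18.3
16.6 10.3 18 11.7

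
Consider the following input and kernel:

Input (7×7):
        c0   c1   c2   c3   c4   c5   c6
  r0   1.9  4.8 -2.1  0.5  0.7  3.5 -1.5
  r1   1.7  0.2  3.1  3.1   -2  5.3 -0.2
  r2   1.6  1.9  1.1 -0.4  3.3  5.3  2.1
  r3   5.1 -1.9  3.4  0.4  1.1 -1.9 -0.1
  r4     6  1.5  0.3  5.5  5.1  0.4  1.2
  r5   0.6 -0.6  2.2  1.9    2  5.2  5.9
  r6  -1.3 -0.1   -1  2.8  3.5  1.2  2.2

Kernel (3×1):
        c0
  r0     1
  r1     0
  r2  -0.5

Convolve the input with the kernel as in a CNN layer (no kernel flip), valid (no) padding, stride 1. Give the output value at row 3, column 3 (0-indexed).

-0.55

The receptive field on the input at this output position is [0.4 / 5.5 / 1.9]. Elementwise product with the kernel and sum: 0.4·1 + 1.9·-0.5.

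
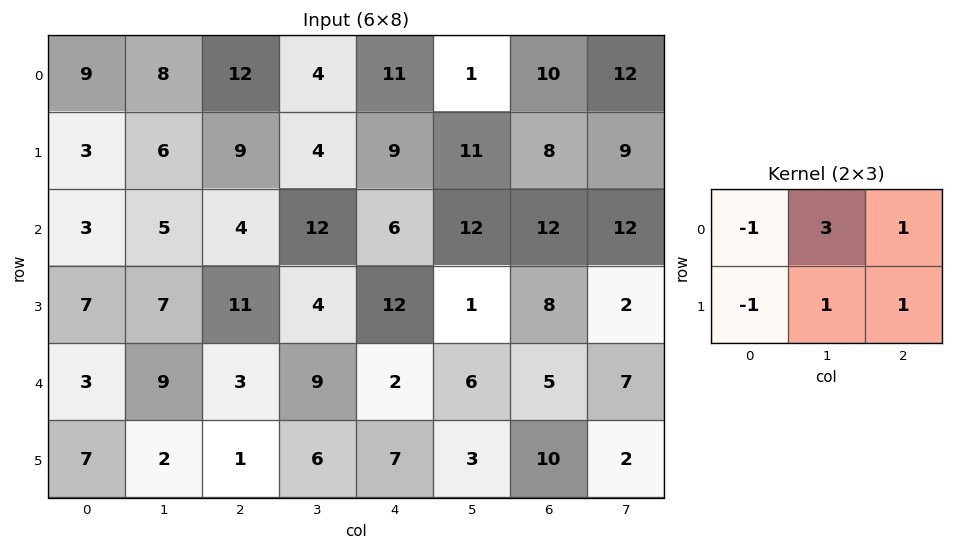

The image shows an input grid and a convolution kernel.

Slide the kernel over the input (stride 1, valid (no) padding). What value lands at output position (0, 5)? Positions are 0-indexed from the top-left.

The receptive field on the input at this output position is [1 10 12 / 11 8 9]. Elementwise product with the kernel and sum: 1·-1 + 10·3 + 12·1 + 11·-1 + 8·1 + 9·1.

47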